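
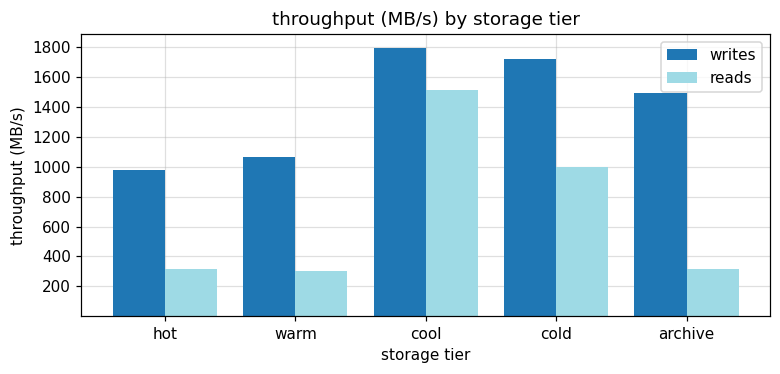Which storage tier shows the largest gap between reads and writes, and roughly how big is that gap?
archive: reads ≈ 400, writes ≈ 1400 → gap ≈ 1000. Next-largest (warm) is only ≈ 600.

archive, ≈ 1000 MB/s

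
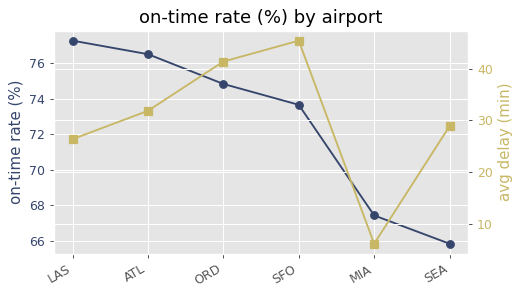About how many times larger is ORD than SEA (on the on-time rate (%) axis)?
≈ 1.14×

ORD ≈ 75, SEA ≈ 66; 75/66 ≈ 1.14.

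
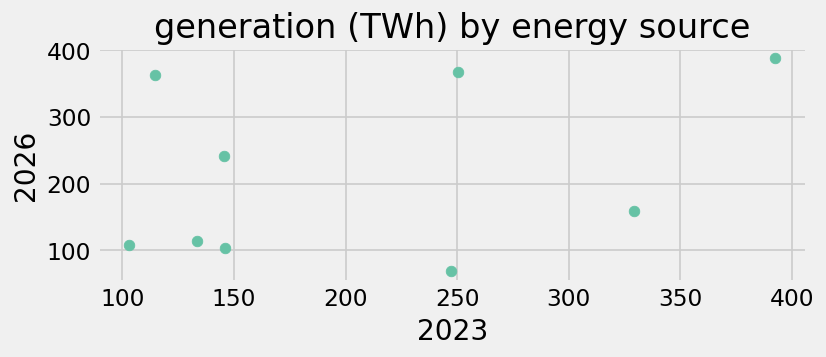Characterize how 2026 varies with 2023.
Points are positively correlated; weak (|r| ≈ 0.3).

positive, weak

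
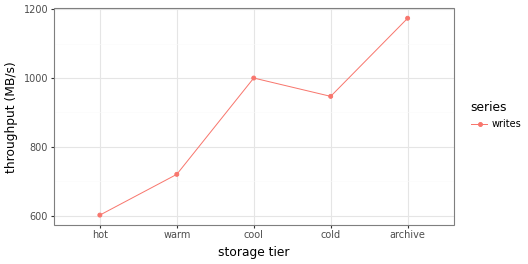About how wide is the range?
Max archive ≈ 1150, min hot ≈ 600; range ≈ 550.

≈ 550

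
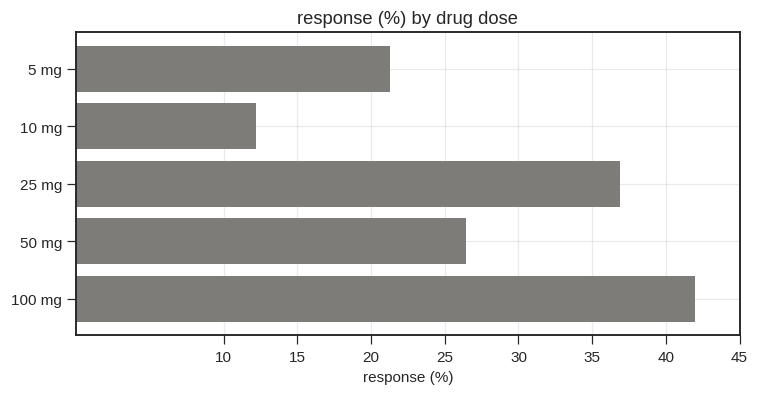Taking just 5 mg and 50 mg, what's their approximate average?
≈ 22

(20 + 25) / 2 ≈ 22.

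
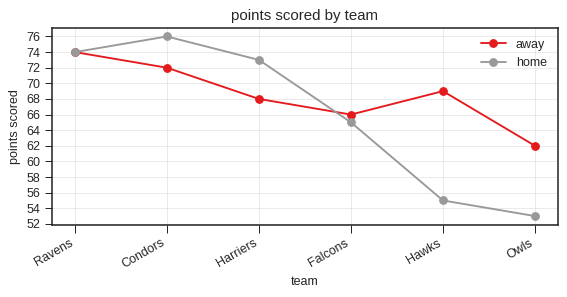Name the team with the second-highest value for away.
Top 3 for away: Ravens ≈ 74, Condors ≈ 72, Hawks ≈ 68.

Condors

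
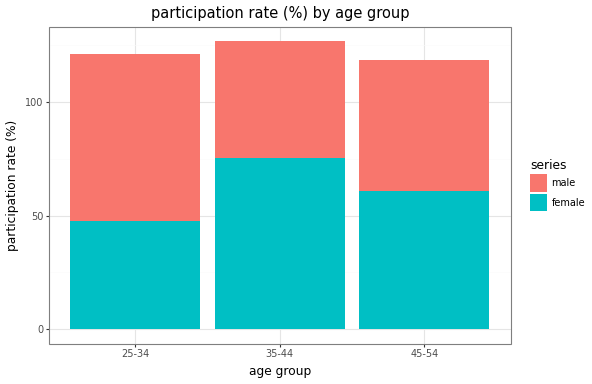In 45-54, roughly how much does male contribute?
≈ 60

male top ≈ 120, bottom ≈ 60; segment ≈ 60.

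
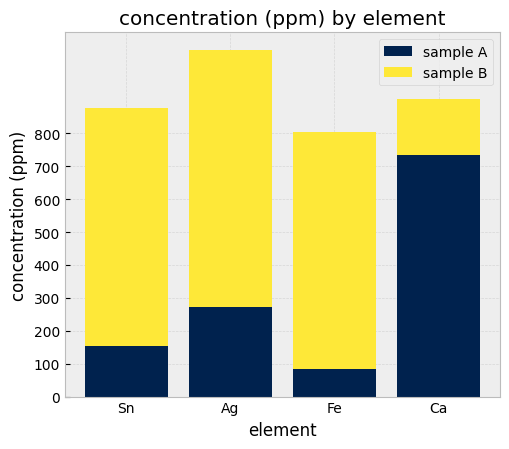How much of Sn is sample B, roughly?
sample B top ≈ 900, bottom ≈ 200; segment ≈ 700.

≈ 700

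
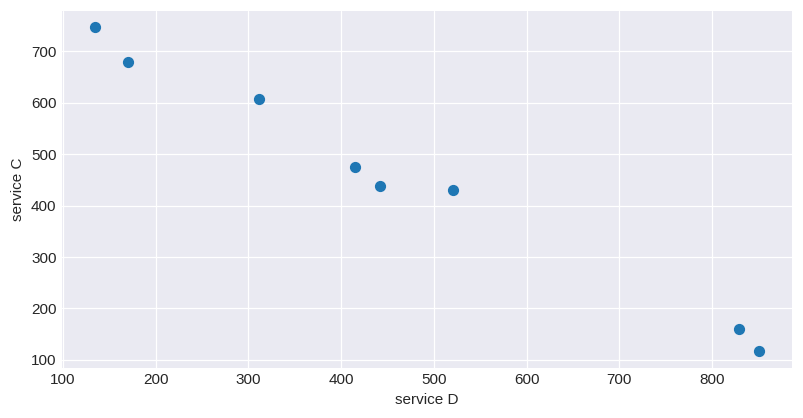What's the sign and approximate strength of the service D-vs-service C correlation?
Points are negatively correlated; strong (|r| ≈ 1.0).

negative, strong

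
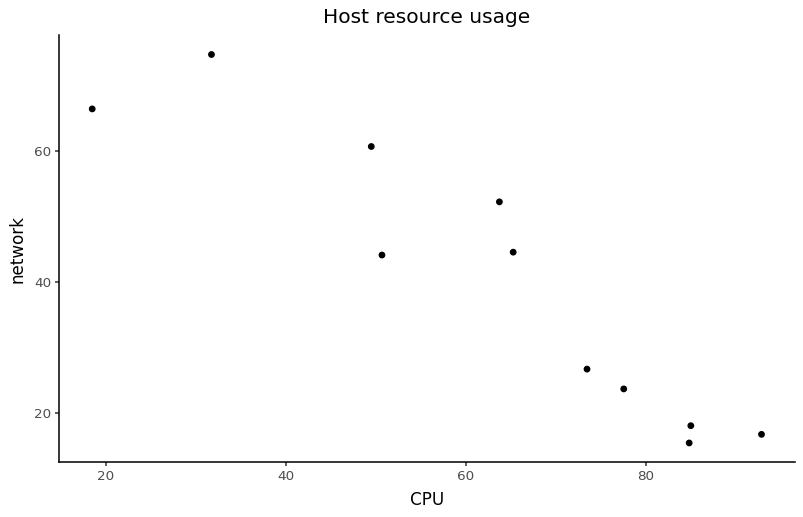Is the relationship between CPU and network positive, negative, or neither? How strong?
negative, strong

Points are negatively correlated; strong (|r| ≈ 0.9).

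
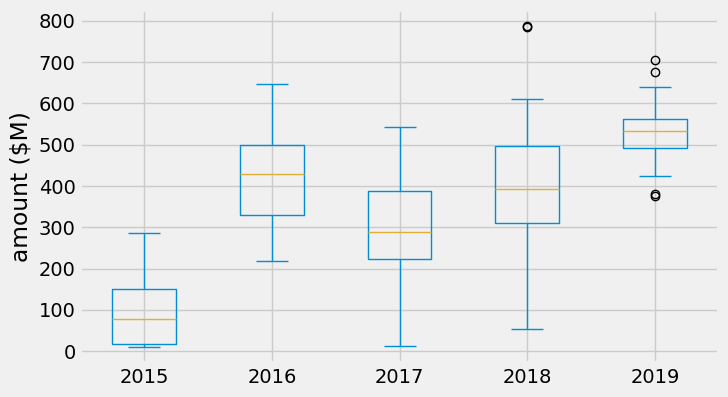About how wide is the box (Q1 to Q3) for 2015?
Q3 ≈ 150, Q1 ≈ 0; IQR ≈ 150.

≈ 150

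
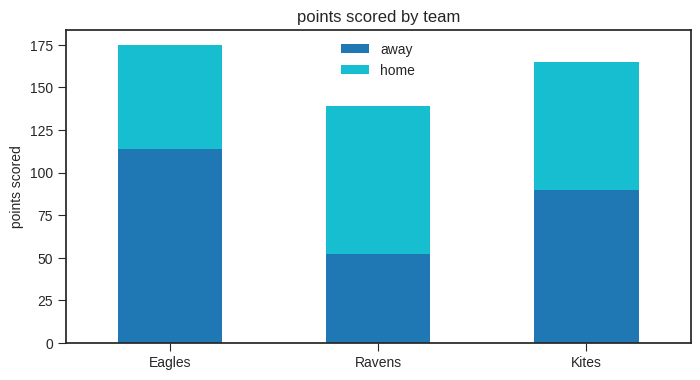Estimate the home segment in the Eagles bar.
home top ≈ 180, bottom ≈ 120; segment ≈ 60.

≈ 60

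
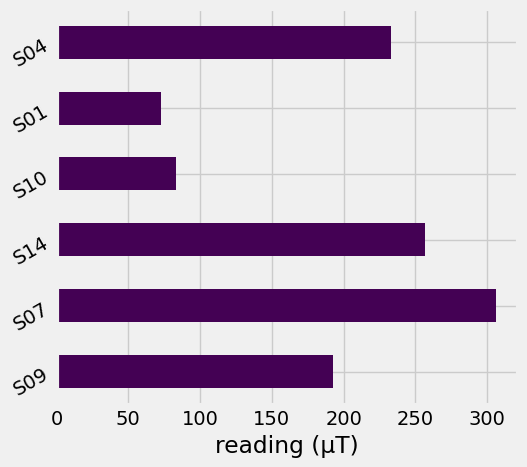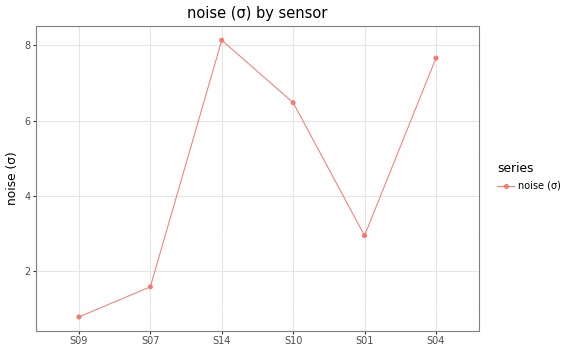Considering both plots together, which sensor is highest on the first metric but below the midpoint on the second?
Chart 2 median noise (σ) ≈ 5; below-median sensors: S09, S07, S01. Among those, S07 has the highest reading (µT) (≈ 300).

S07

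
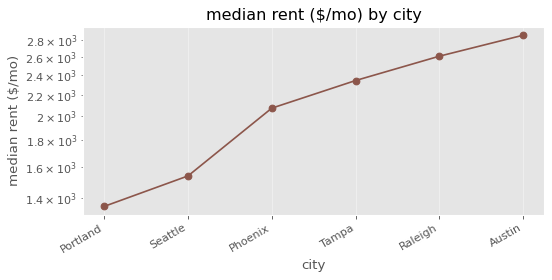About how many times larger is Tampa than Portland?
Tampa ≈ 2400, Portland ≈ 1400; 2400/1400 ≈ 1.71.

≈ 1.71×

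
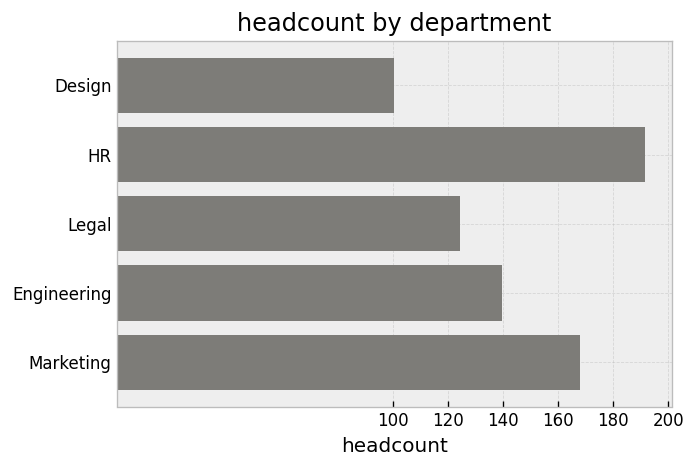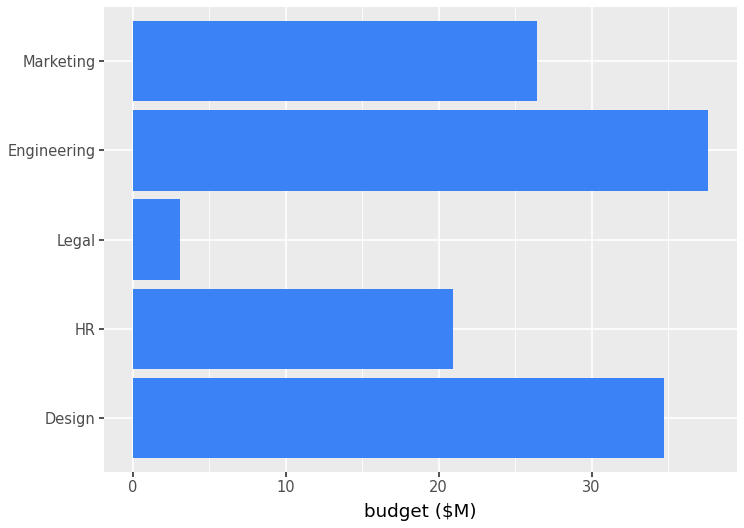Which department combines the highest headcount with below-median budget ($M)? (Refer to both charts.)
HR

Chart 2 median budget ($M) ≈ 25; below-median departments: HR, Legal. Among those, HR has the highest headcount (≈ 200).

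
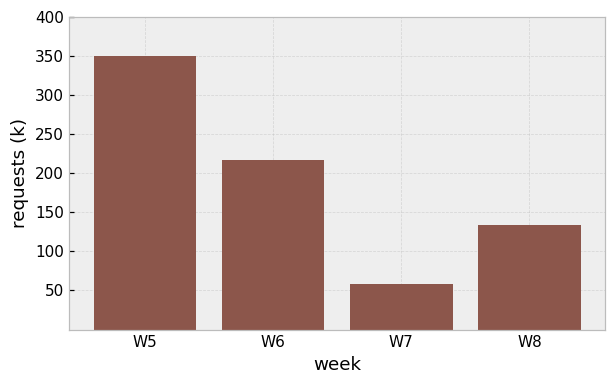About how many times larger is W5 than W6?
W5 ≈ 350, W6 ≈ 200; 350/200 ≈ 1.75.

≈ 1.75×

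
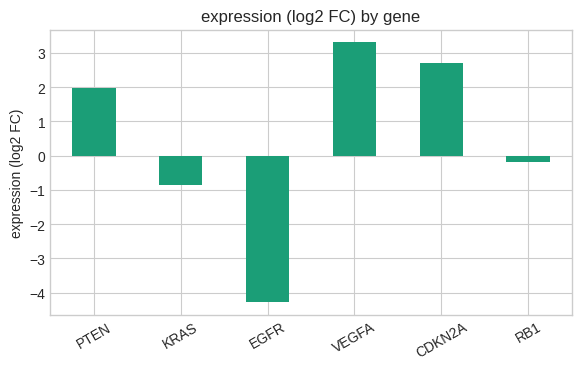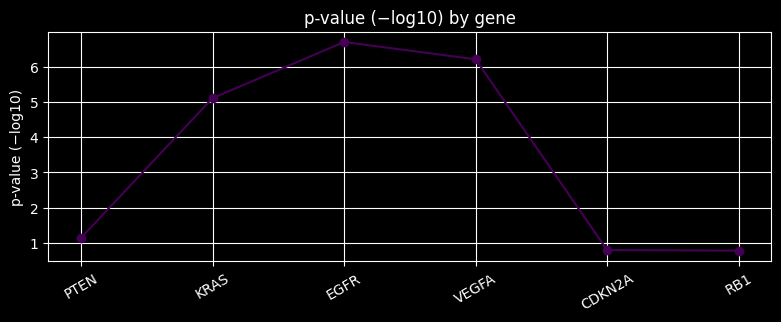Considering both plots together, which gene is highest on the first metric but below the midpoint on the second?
CDKN2A

Chart 2 median p-value (−log10) ≈ 3; below-median genes: PTEN, CDKN2A, RB1. Among those, CDKN2A has the highest expression (log2 FC) (≈ 2.5).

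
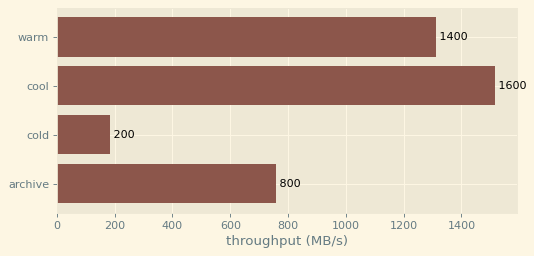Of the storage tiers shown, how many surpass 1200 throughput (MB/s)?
Above 1200: warm, cool.

2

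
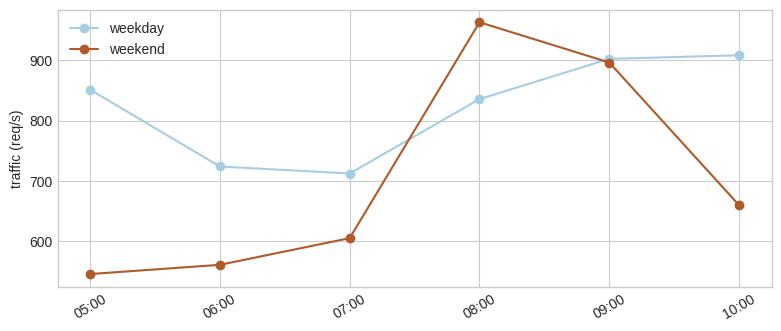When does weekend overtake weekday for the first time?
08:00

07:00: weekend ≈ 600 vs weekday ≈ 700 (not yet); 08:00: weekend ≈ 950 vs weekday ≈ 850 (first crossover).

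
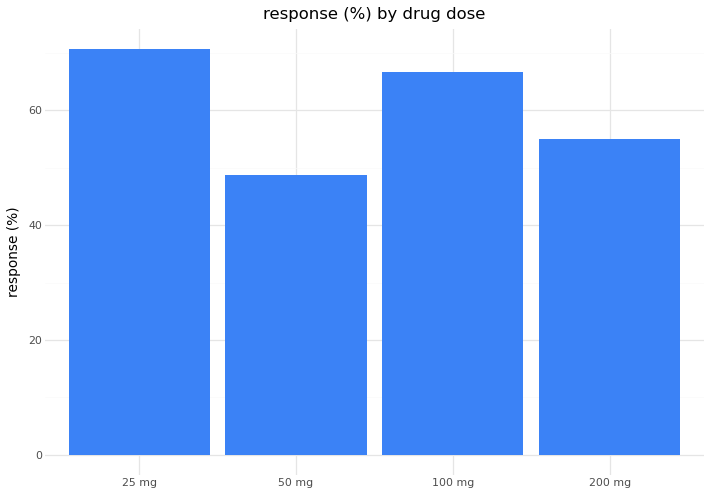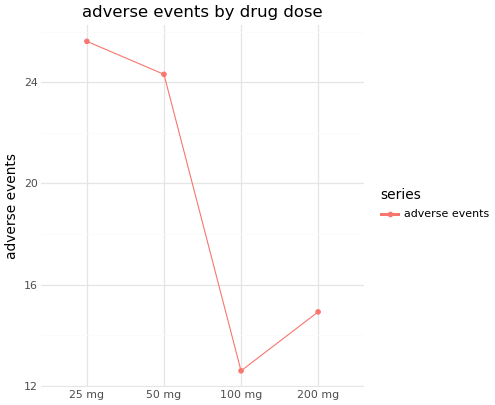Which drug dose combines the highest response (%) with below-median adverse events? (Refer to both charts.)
Chart 2 median adverse events ≈ 20; below-median drug doses: 100 mg, 200 mg. Among those, 100 mg has the highest response (%) (≈ 70).

100 mg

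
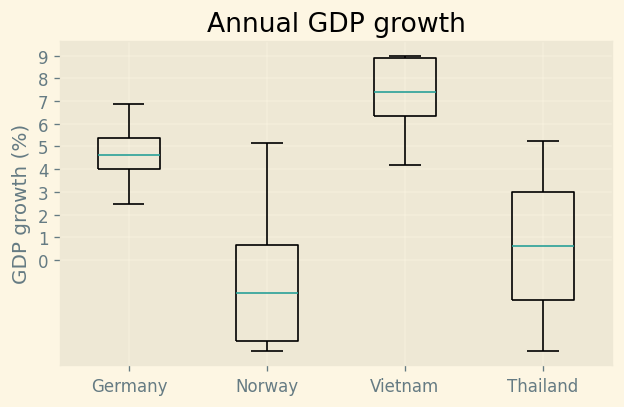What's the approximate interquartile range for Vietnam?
≈ 3

Q3 ≈ 9, Q1 ≈ 6; IQR ≈ 3.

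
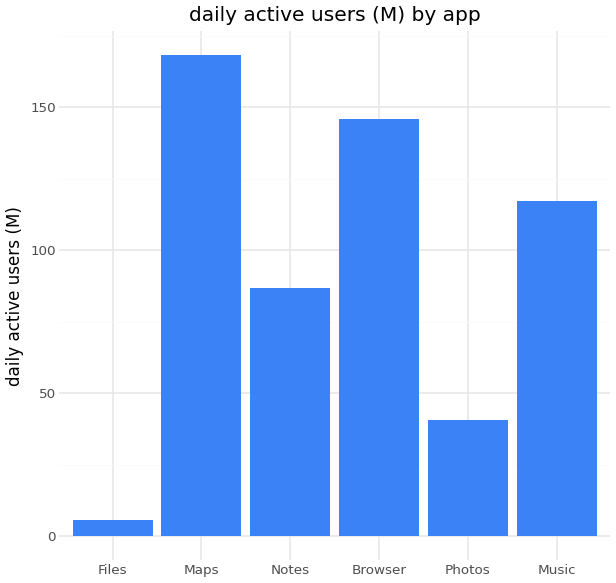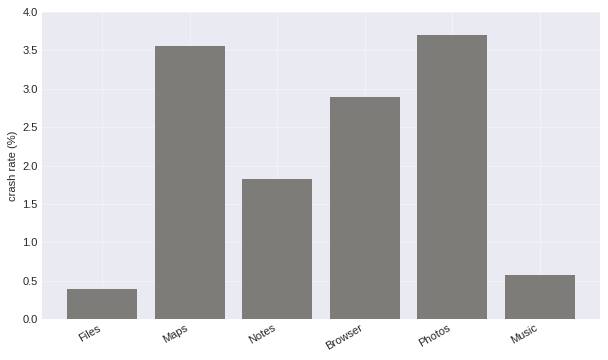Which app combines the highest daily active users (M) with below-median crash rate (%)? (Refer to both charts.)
Music

Chart 2 median crash rate (%) ≈ 2.5; below-median apps: Files, Notes, Music. Among those, Music has the highest daily active users (M) (≈ 120).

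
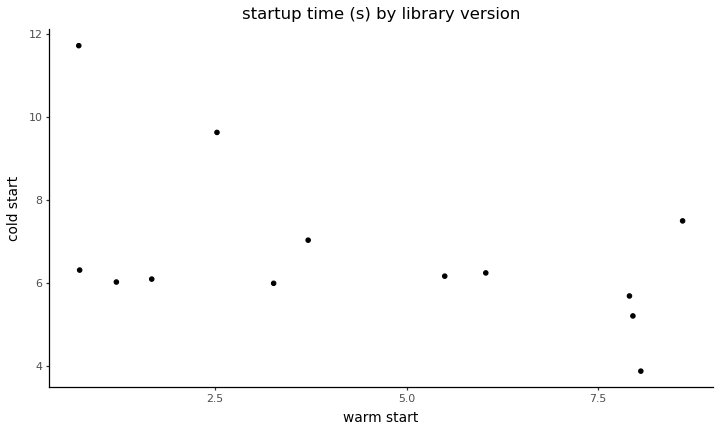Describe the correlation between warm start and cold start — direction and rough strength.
negative, moderate

Points are negatively correlated; moderate (|r| ≈ 0.5).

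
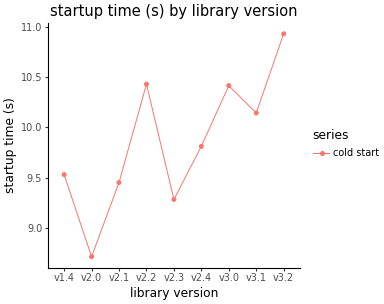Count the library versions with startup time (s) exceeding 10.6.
Above 10.6: v3.2.

1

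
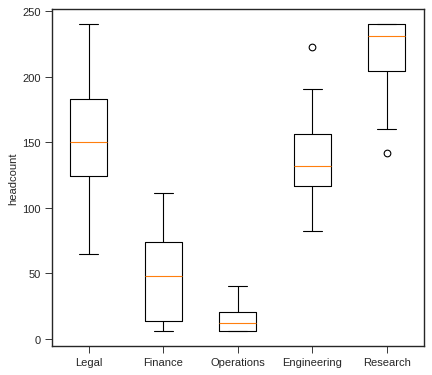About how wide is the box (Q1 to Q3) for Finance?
≈ 60

Q3 ≈ 80, Q1 ≈ 20; IQR ≈ 60.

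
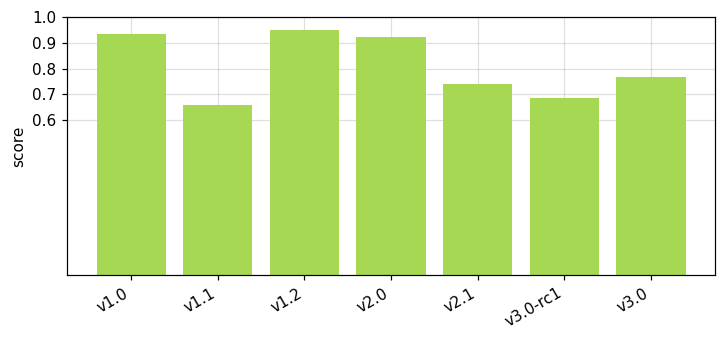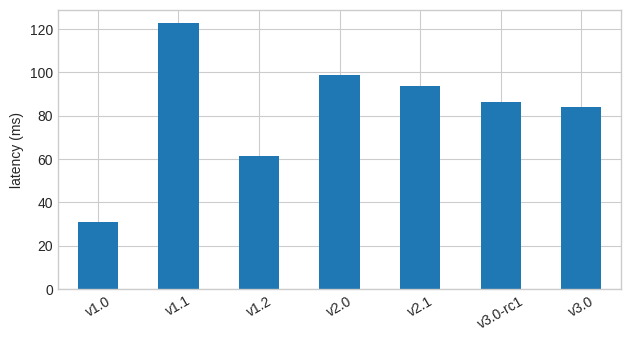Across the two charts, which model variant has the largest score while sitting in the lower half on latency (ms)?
Chart 2 median latency (ms) ≈ 80; below-median model variants: v1.0, v1.2, v3.0. Among those, v1.2 has the highest score (≈ 1).

v1.2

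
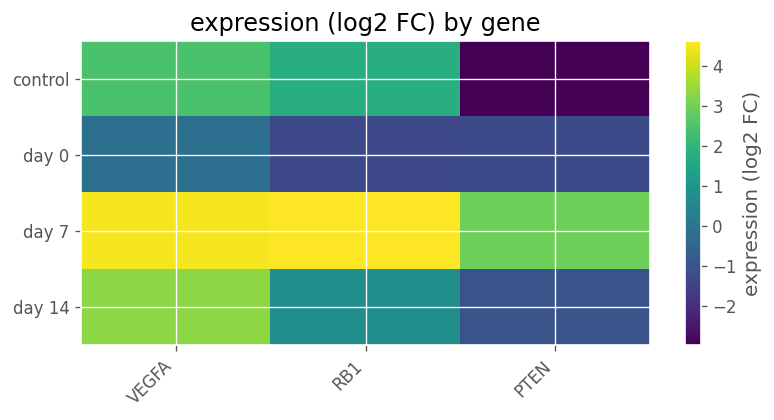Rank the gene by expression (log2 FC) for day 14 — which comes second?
RB1

Top 3 for day 14: VEGFA ≈ 3, RB1 ≈ 1, PTEN ≈ -1.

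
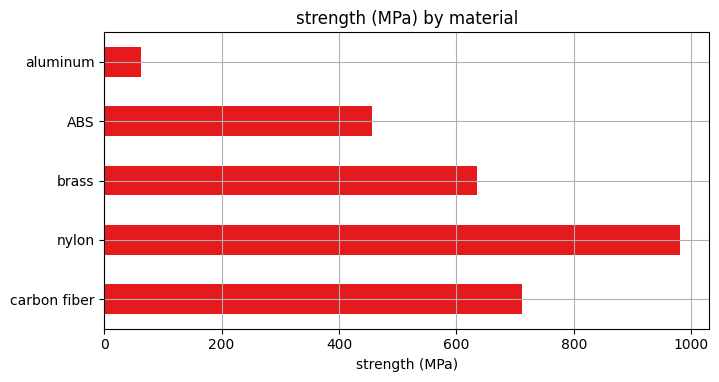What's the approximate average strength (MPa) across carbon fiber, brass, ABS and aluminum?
(700 + 600 + 500 + 100) / 4 ≈ 475.

≈ 475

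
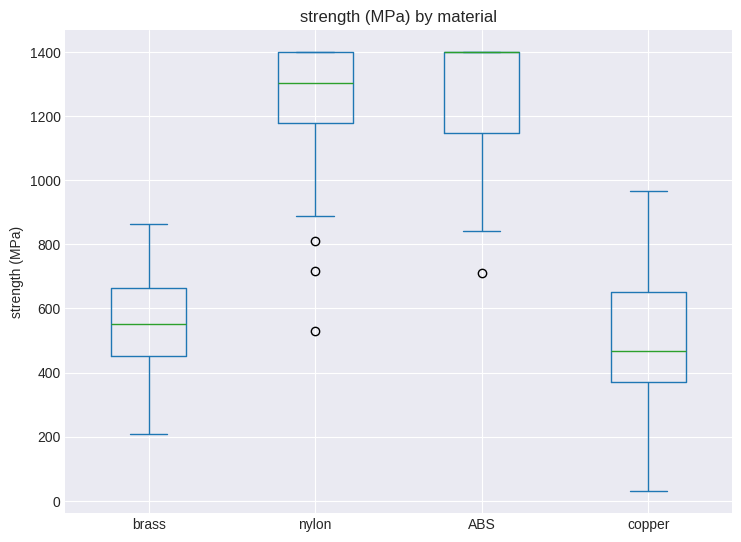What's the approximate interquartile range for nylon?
Q3 ≈ 1400, Q1 ≈ 1200; IQR ≈ 200.

≈ 200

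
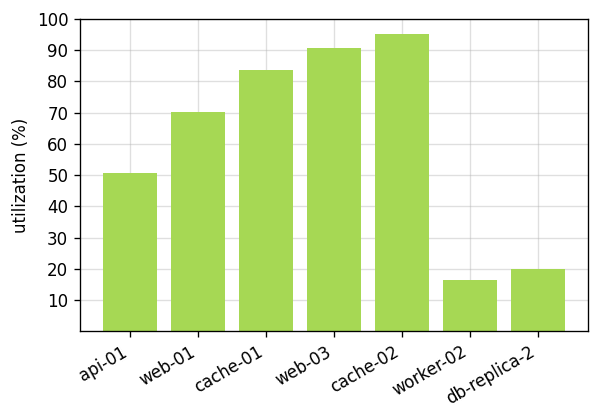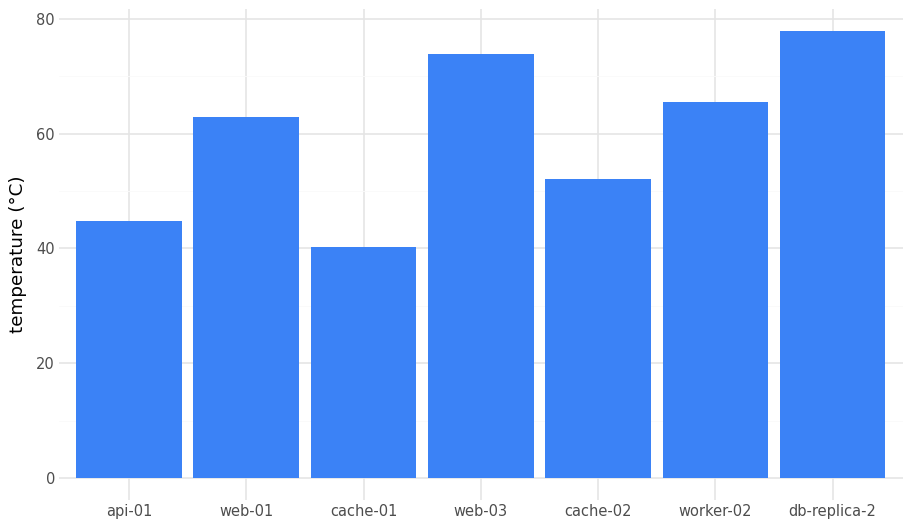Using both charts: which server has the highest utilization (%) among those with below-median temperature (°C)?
cache-02

Chart 2 median temperature (°C) ≈ 60; below-median servers: api-01, cache-01, cache-02. Among those, cache-02 has the highest utilization (%) (≈ 100).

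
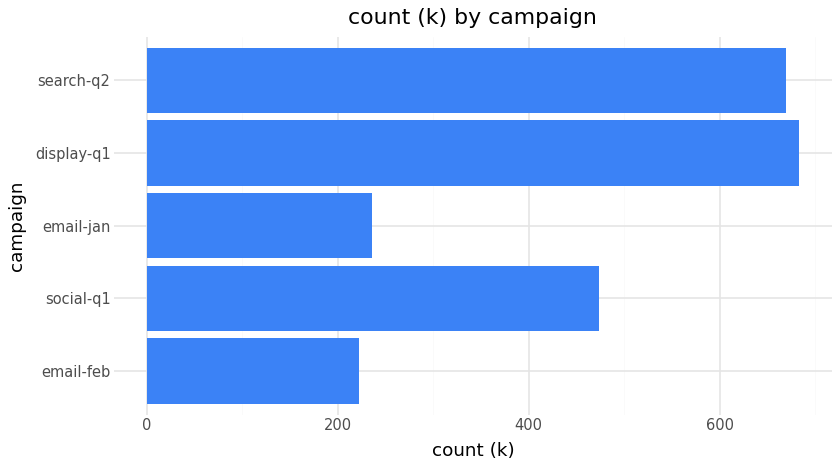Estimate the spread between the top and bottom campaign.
Max display-q1 ≈ 700, min email-feb ≈ 200; range ≈ 500.

≈ 500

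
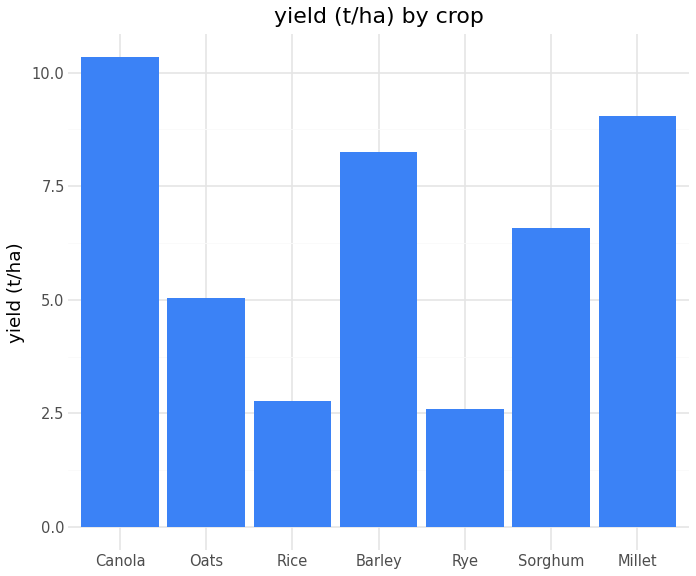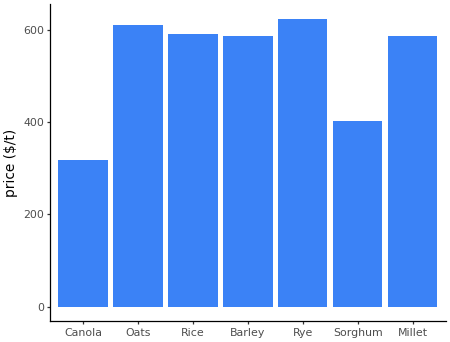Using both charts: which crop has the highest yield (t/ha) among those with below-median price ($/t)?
Canola

Chart 2 median price ($/t) ≈ 600; below-median crops: Canola, Barley, Sorghum. Among those, Canola has the highest yield (t/ha) (≈ 10).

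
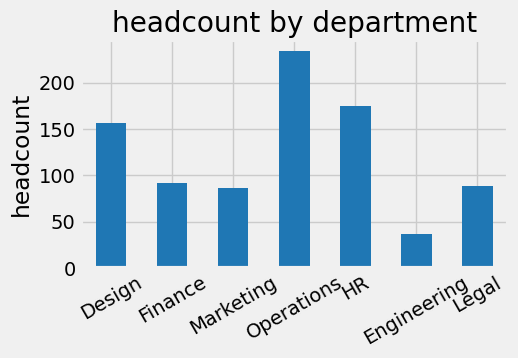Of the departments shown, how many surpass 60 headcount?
Above 60: Design, Finance, Marketing, Operations, HR, Legal.

6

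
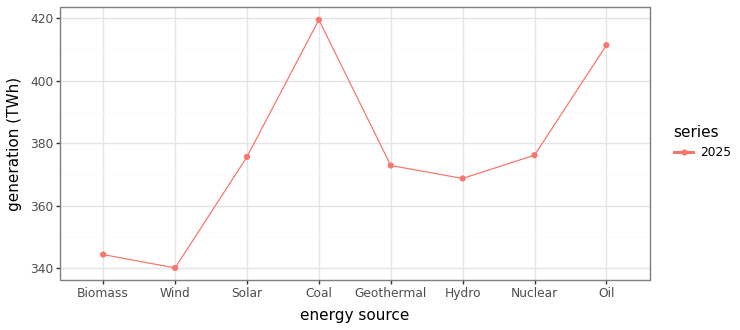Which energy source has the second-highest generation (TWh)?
Top 3: Coal ≈ 420, Oil ≈ 410, Nuclear ≈ 380.

Oil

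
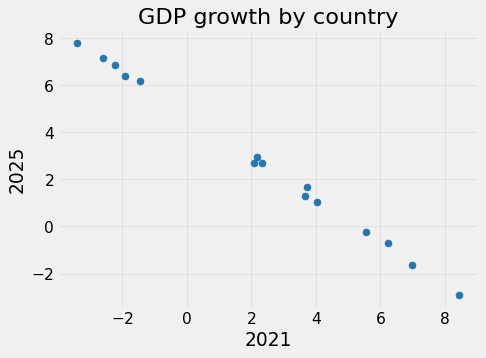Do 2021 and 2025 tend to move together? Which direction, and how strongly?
negative, strong

Points are negatively correlated; strong (|r| ≈ 1.0).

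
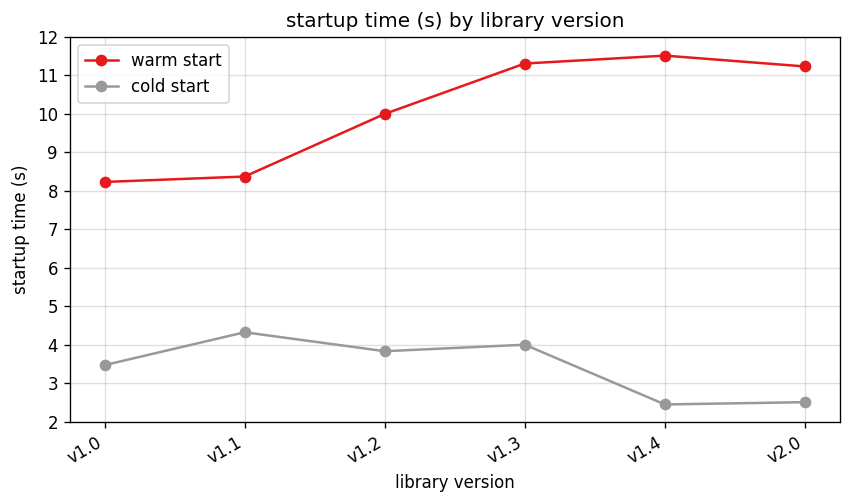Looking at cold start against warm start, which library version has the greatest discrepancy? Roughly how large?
v1.4, ≈ 10 s

v1.4: cold start ≈ 2, warm start ≈ 12 → gap ≈ 10. Next-largest (v2.0) is only ≈ 8.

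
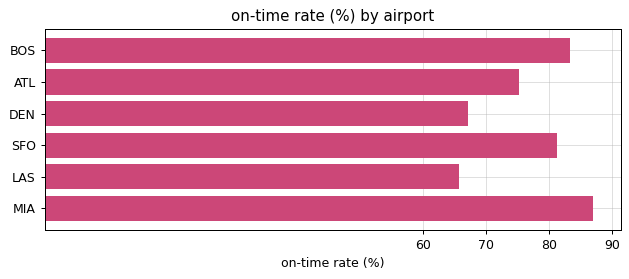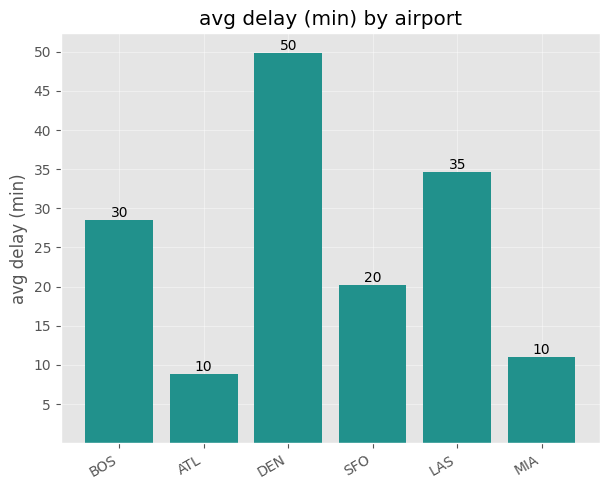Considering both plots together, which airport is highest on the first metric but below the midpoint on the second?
Chart 2 median avg delay (min) ≈ 25; below-median airports: ATL, SFO, MIA. Among those, MIA has the highest on-time rate (%) (≈ 90).

MIA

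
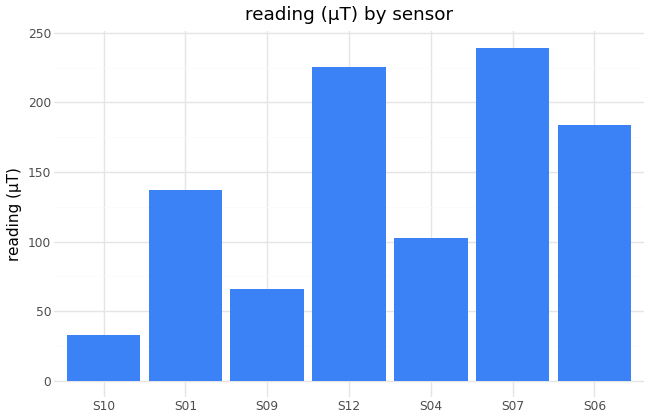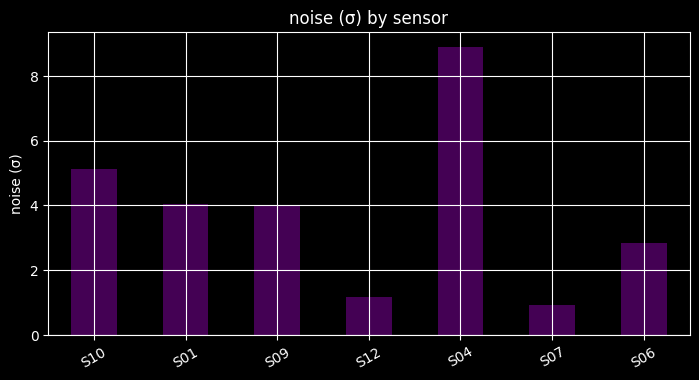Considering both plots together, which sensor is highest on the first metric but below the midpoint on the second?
Chart 2 median noise (σ) ≈ 4; below-median sensors: S12, S07, S06. Among those, S07 has the highest reading (µT) (≈ 250).

S07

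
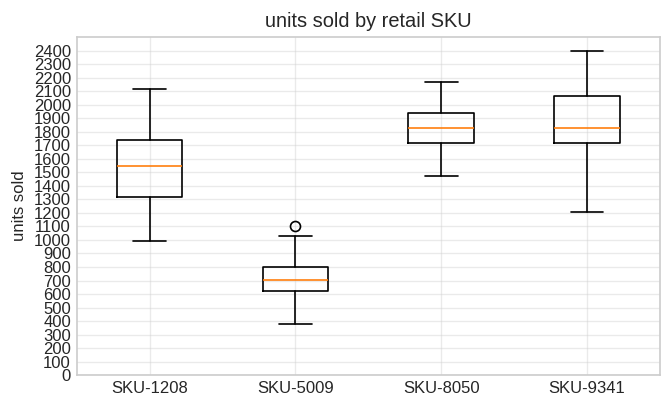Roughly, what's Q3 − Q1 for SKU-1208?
≈ 400

Q3 ≈ 1700, Q1 ≈ 1300; IQR ≈ 400.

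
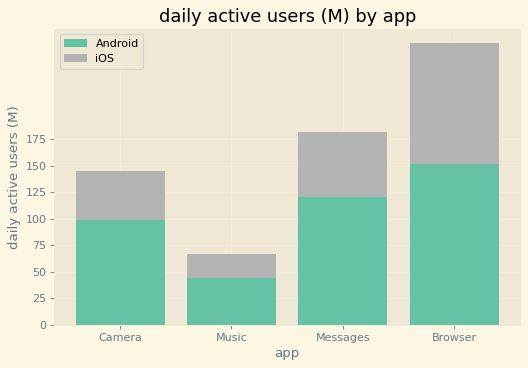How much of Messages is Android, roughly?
≈ 125

Android top ≈ 125, bottom ≈ 0; segment ≈ 125.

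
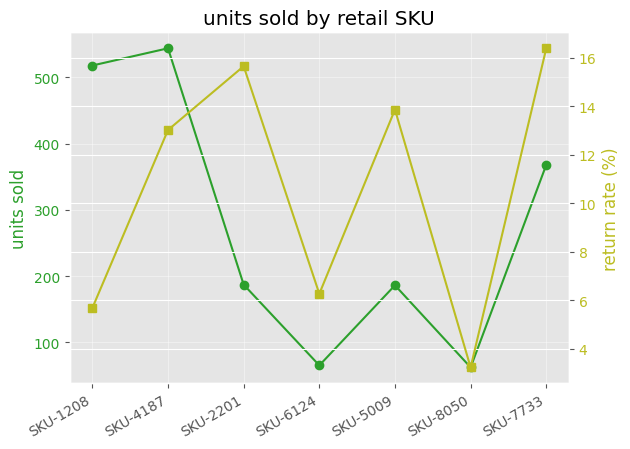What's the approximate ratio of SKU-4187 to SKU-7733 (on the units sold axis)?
SKU-4187 ≈ 550, SKU-7733 ≈ 350; 550/350 ≈ 1.57.

≈ 1.57×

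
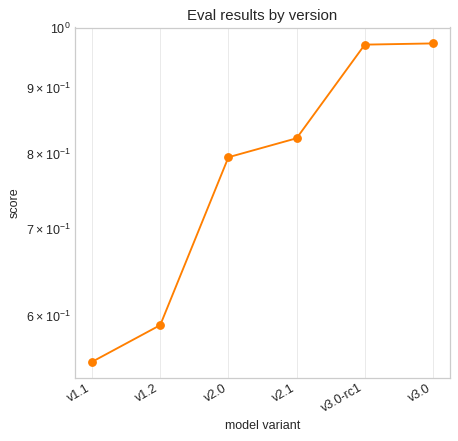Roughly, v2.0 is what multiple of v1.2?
v2.0 ≈ 0.80, v1.2 ≈ 0.60; 0.80/0.60 ≈ 1.33.

≈ 1.33×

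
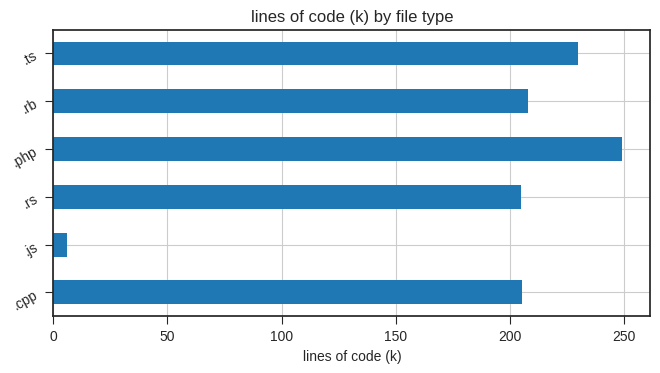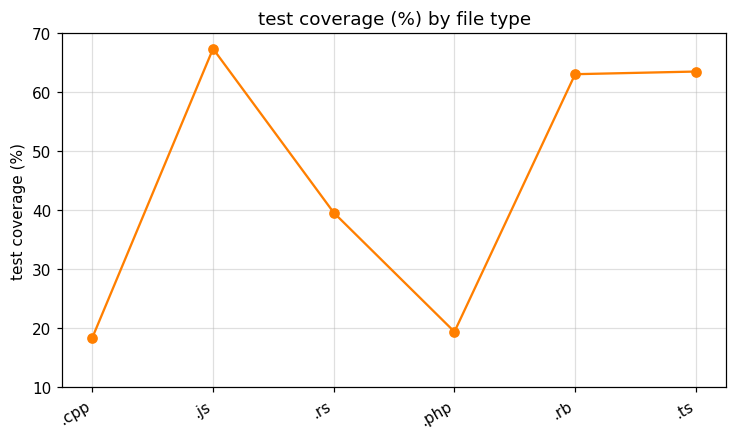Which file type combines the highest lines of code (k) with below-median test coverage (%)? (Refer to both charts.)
.php

Chart 2 median test coverage (%) ≈ 50; below-median file types: .cpp, .rs, .php. Among those, .php has the highest lines of code (k) (≈ 250).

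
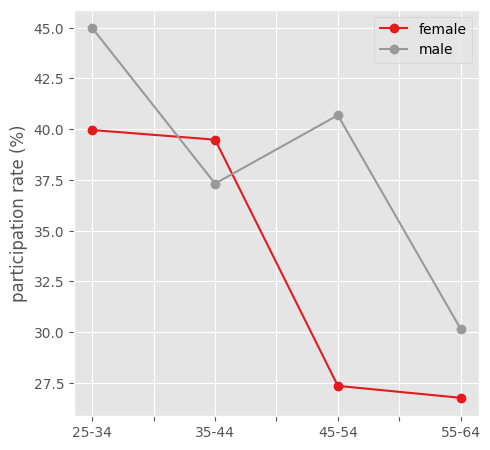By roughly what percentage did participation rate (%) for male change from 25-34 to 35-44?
≈ -13.6%

25-34 ≈ 44, 35-44 ≈ 38; (38 − 44) / 44 ≈ -13.6%.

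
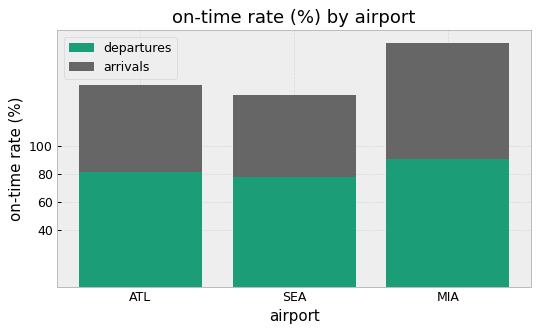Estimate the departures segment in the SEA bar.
≈ 80

departures top ≈ 80, bottom ≈ 0; segment ≈ 80.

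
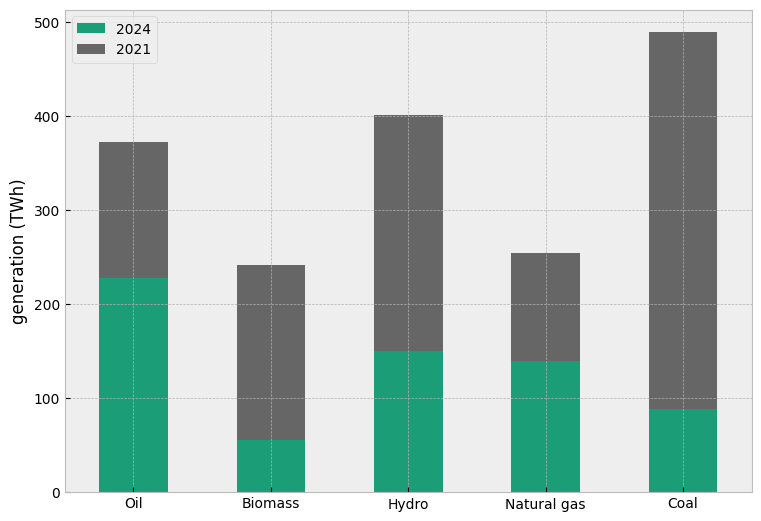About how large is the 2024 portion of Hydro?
2024 top ≈ 150, bottom ≈ 0; segment ≈ 150.

≈ 150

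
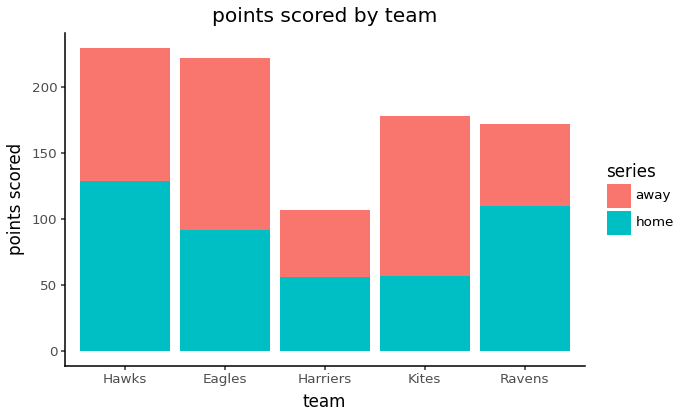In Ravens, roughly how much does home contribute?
≈ 120

home top ≈ 120, bottom ≈ 0; segment ≈ 120.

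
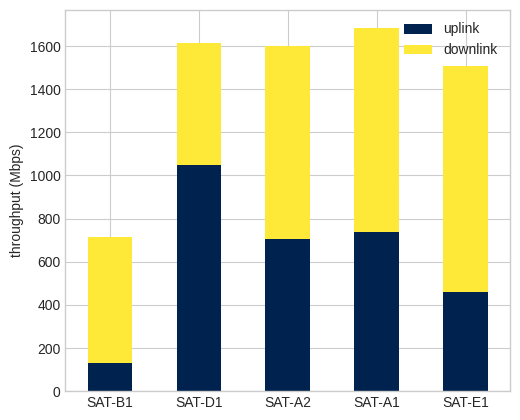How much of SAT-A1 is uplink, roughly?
≈ 800

uplink top ≈ 800, bottom ≈ 0; segment ≈ 800.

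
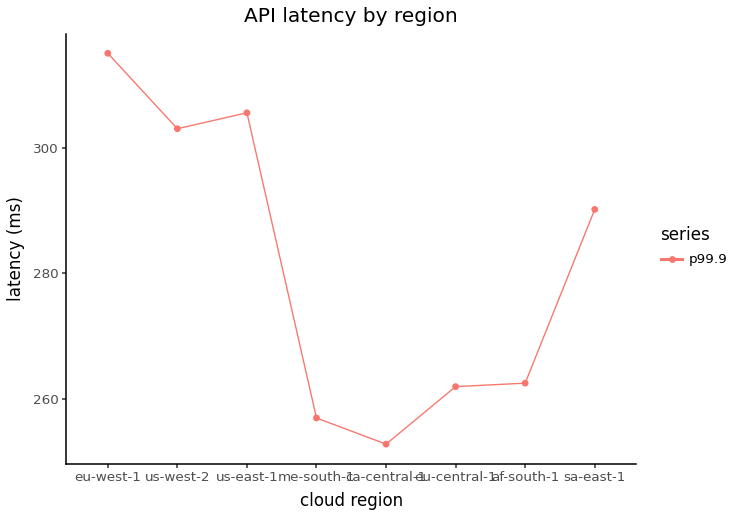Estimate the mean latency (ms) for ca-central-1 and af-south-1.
≈ 255

(250 + 260) / 2 ≈ 255.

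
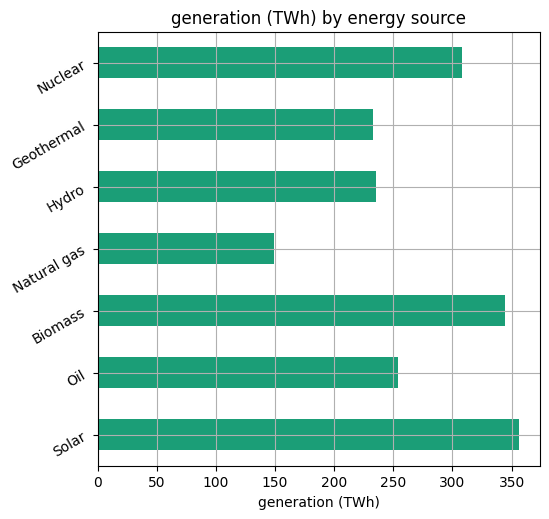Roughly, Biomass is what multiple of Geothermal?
Biomass ≈ 350, Geothermal ≈ 250; 350/250 ≈ 1.4.

≈ 1.4×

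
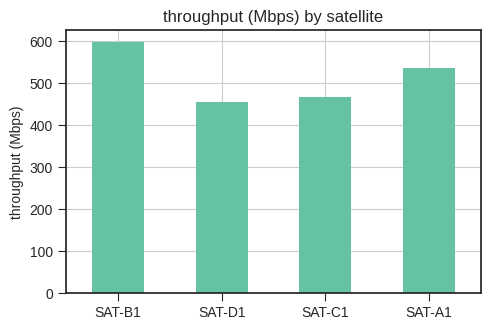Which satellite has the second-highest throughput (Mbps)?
Top 3: SAT-B1 ≈ 600, SAT-A1 ≈ 550, SAT-C1 ≈ 450.

SAT-A1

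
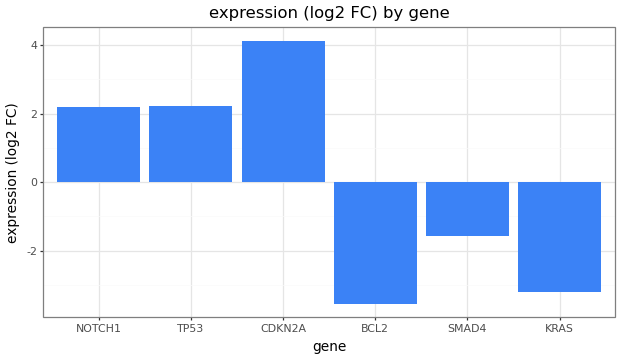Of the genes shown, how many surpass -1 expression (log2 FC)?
Above -1: NOTCH1, TP53, CDKN2A.

3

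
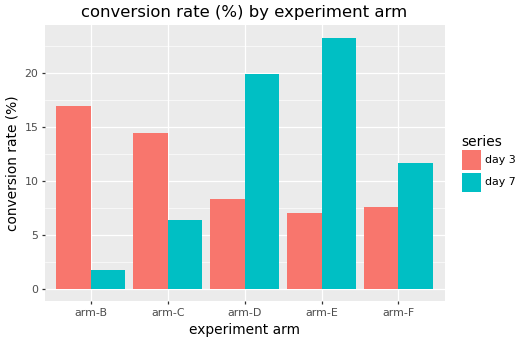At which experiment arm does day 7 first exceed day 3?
arm-D

arm-C: day 7 ≈ 6 vs day 3 ≈ 14 (not yet); arm-D: day 7 ≈ 20 vs day 3 ≈ 8 (first crossover).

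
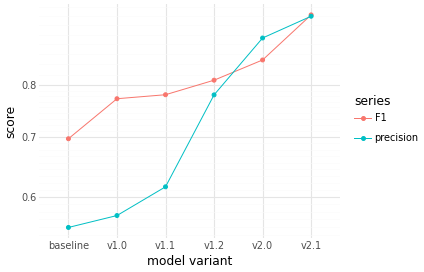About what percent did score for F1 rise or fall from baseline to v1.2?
baseline ≈ 0.70, v1.2 ≈ 0.80; (0.80 − 0.70) / 0.70 ≈ +14.3%.

≈ +14.3%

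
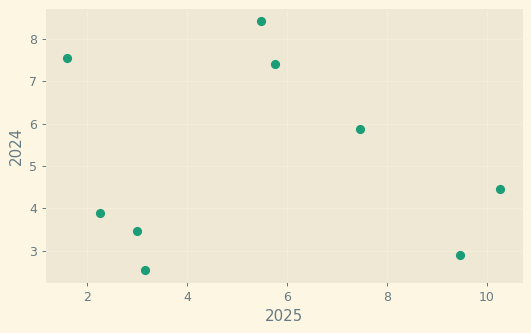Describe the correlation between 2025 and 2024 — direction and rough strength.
Points are roughly uncorrelated; weak (|r| ≈ 0.1).

no clear correlation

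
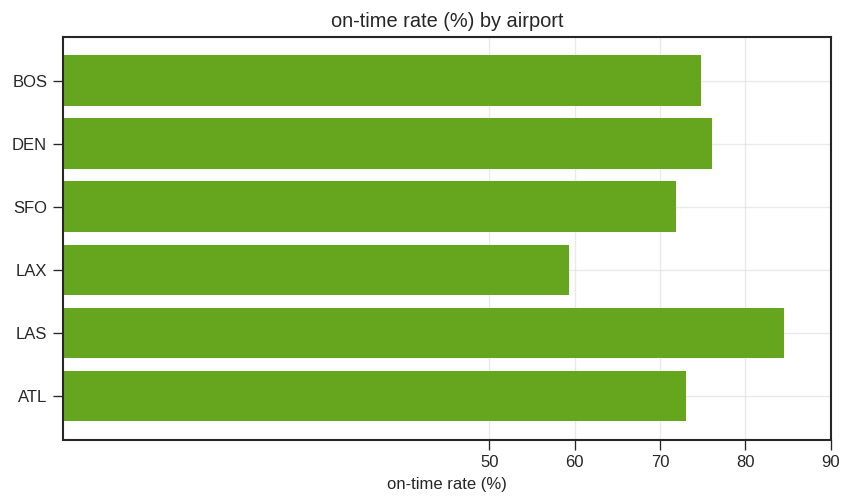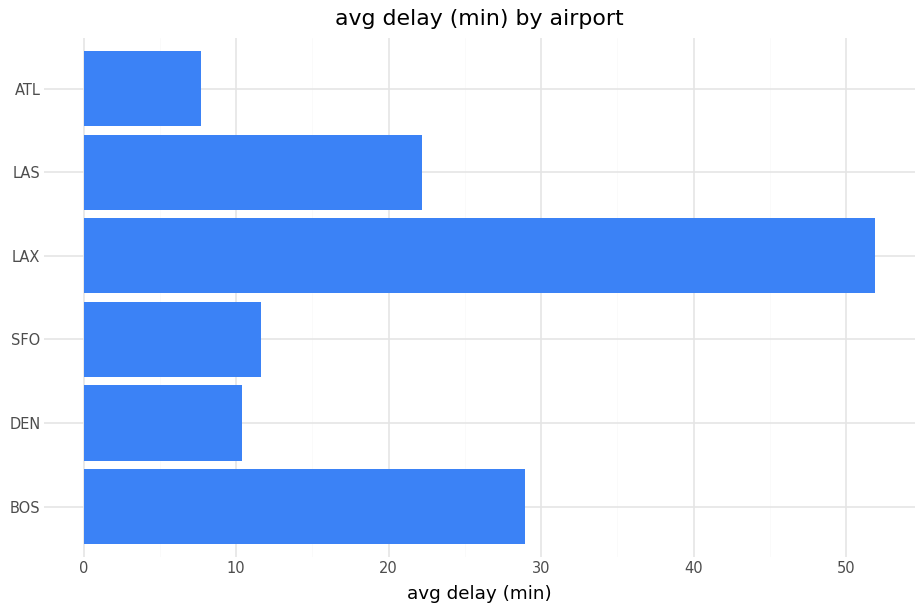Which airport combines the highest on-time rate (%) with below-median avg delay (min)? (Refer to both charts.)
DEN

Chart 2 median avg delay (min) ≈ 15; below-median airports: DEN, SFO, ATL. Among those, DEN has the highest on-time rate (%) (≈ 80).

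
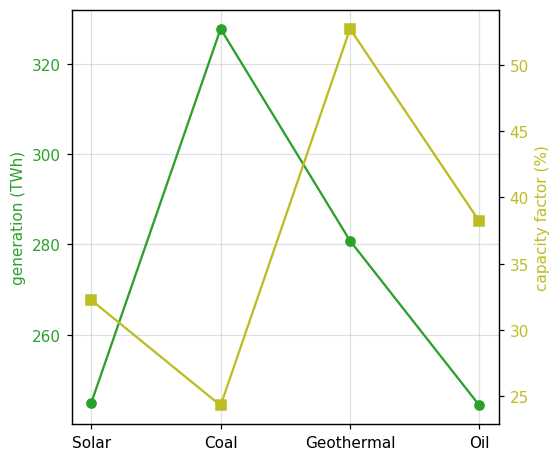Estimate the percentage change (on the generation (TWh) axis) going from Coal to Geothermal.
≈ -15.2%

Coal ≈ 330, Geothermal ≈ 280; (280 − 330) / 330 ≈ -15.2%.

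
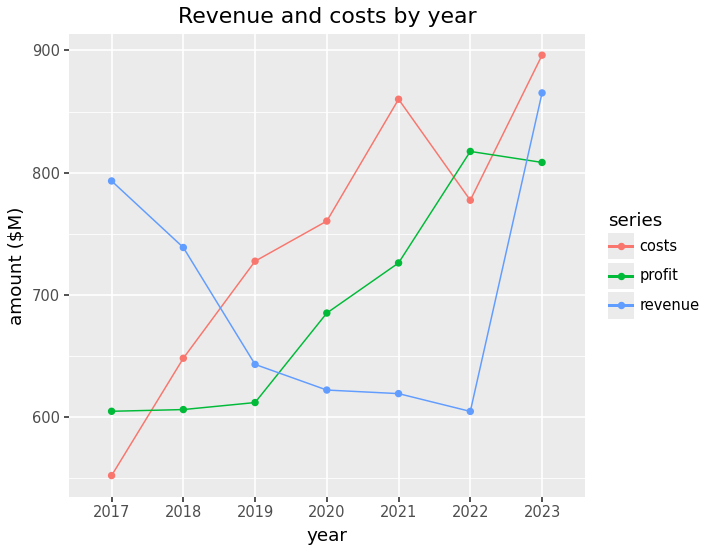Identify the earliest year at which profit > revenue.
2019: profit ≈ 600 vs revenue ≈ 650 (not yet); 2020: profit ≈ 700 vs revenue ≈ 600 (first crossover).

2020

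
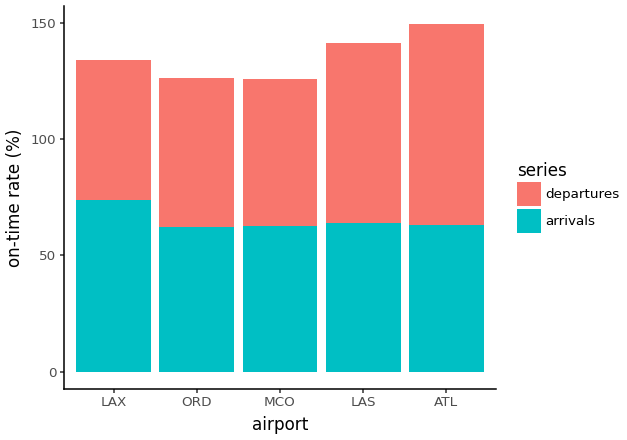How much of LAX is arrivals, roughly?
arrivals top ≈ 80, bottom ≈ 0; segment ≈ 80.

≈ 80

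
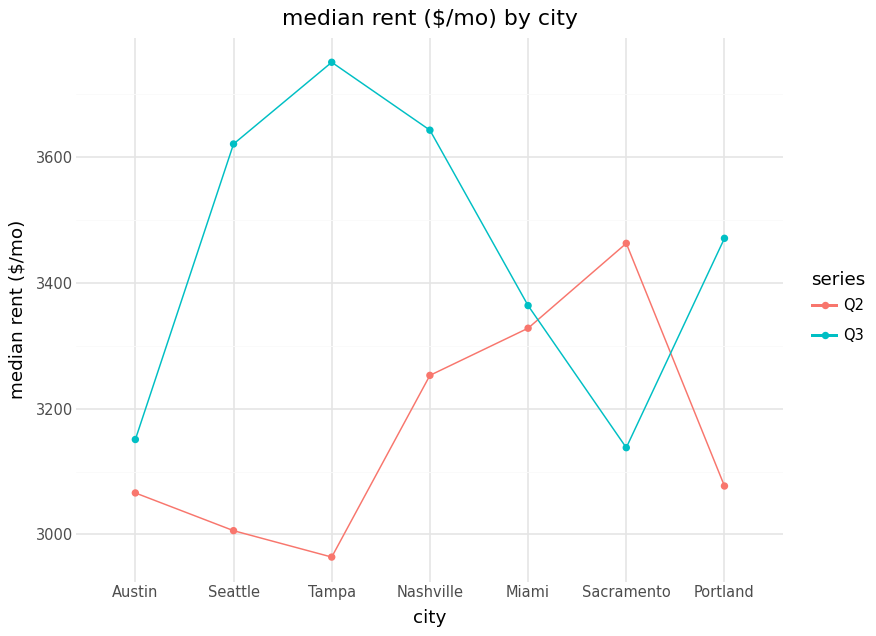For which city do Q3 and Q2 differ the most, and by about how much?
Tampa, ≈ 800 $/mo

Tampa: Q3 ≈ 3800, Q2 ≈ 3000 → gap ≈ 800. Next-largest (Seattle) is only ≈ 600.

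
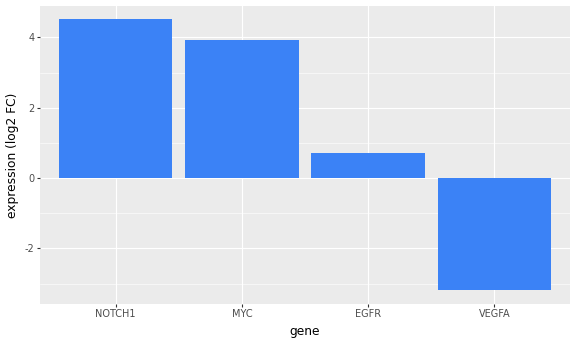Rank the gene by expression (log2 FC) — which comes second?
MYC

Top 3: NOTCH1 ≈ 5, MYC ≈ 4, EGFR ≈ 1.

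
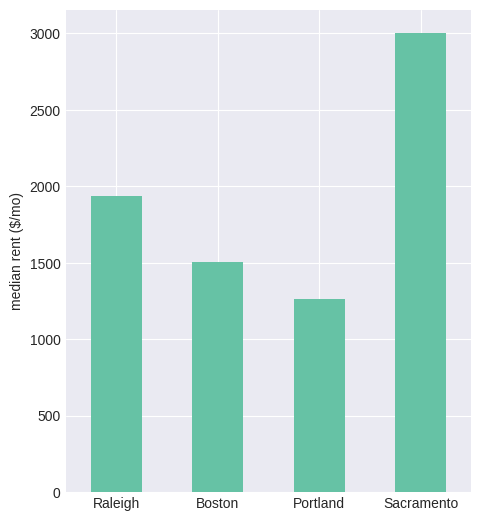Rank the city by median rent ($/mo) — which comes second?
Raleigh

Top 3: Sacramento ≈ 3000, Raleigh ≈ 2000, Boston ≈ 1500.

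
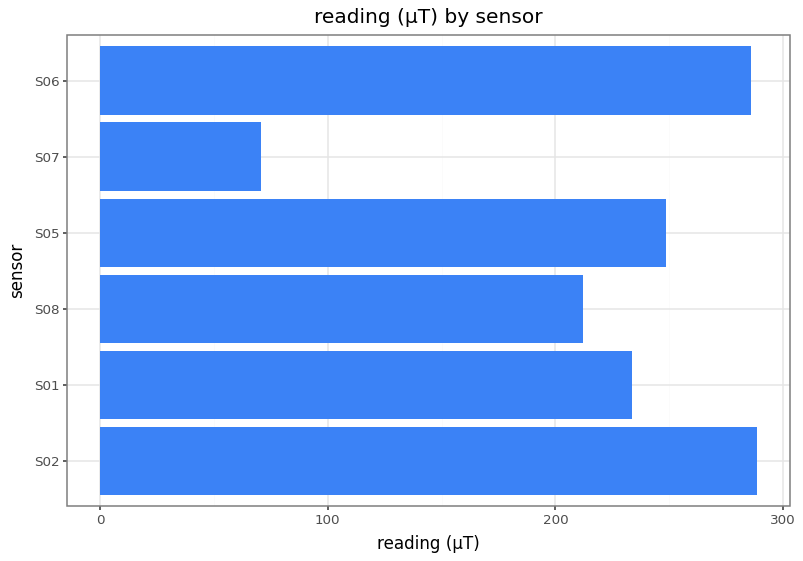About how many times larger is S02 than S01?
S02 ≈ 300, S01 ≈ 225; 300/225 ≈ 1.33.

≈ 1.33×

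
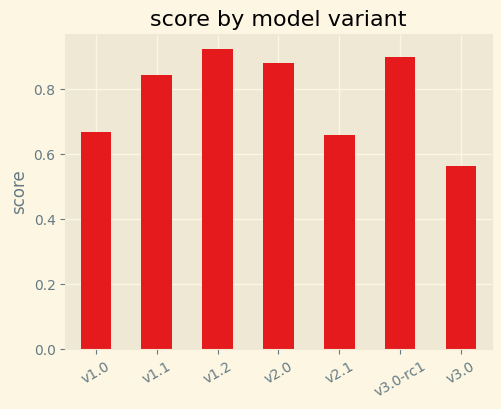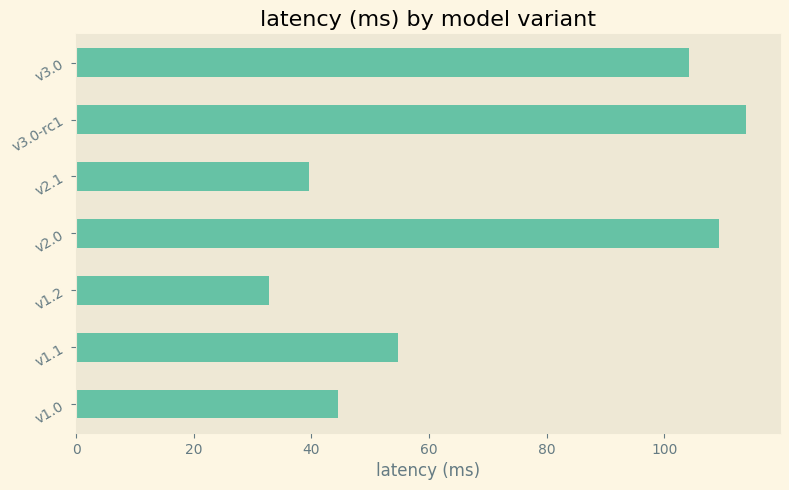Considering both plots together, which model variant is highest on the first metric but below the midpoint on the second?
Chart 2 median latency (ms) ≈ 60; below-median model variants: v1.0, v1.2, v2.1. Among those, v1.2 has the highest score (≈ 0.9).

v1.2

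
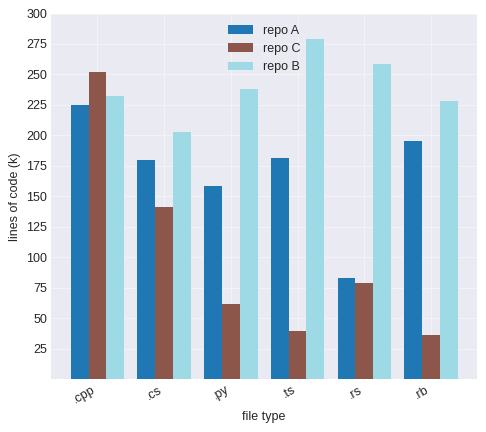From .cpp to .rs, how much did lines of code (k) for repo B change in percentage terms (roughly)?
.cpp ≈ 225, .rs ≈ 250; (250 − 225) / 225 ≈ +11.1%.

≈ +11.1%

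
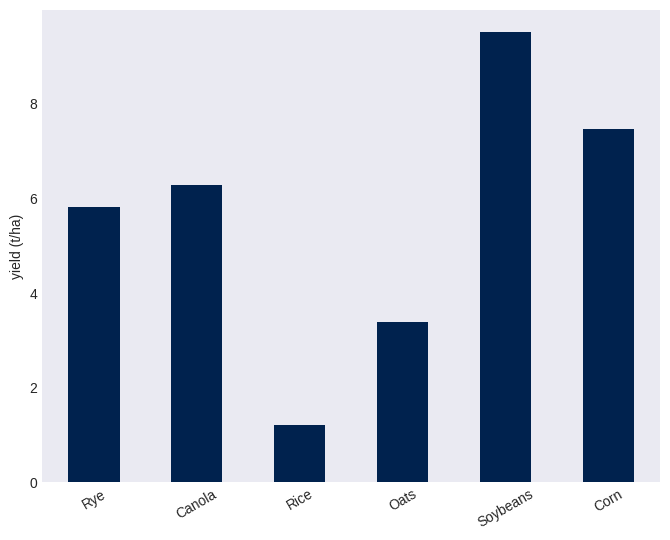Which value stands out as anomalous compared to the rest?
Rice ≈ 1; the rest sit between ≈ 3 and ≈ 10.

Rice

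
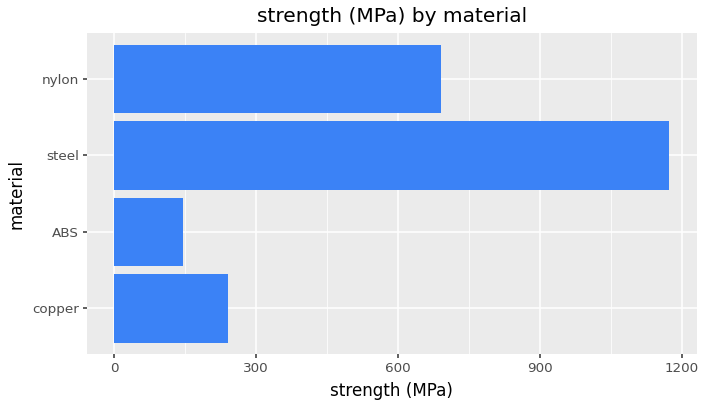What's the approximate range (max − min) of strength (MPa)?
≈ 1100

Max steel ≈ 1200, min ABS ≈ 100; range ≈ 1100.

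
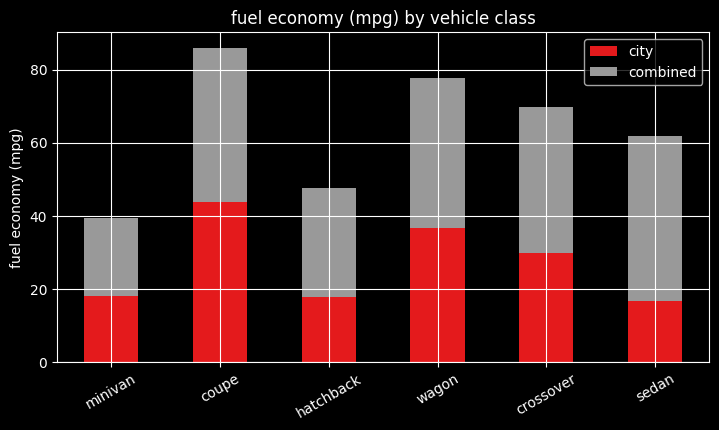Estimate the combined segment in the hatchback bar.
≈ 30

combined top ≈ 50, bottom ≈ 20; segment ≈ 30.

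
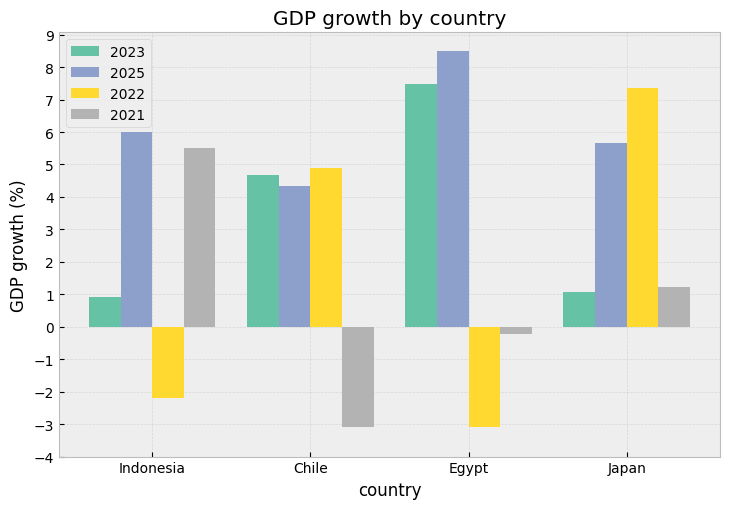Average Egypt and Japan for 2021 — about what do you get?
(0 + 1) / 2 ≈ 0.

≈ 0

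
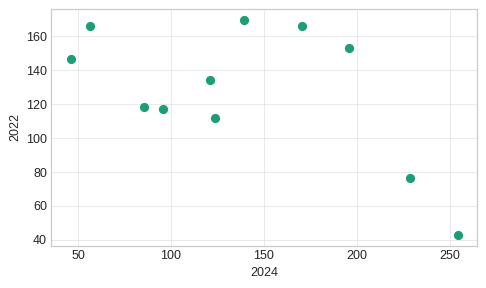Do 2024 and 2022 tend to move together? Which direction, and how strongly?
negative, moderate

Points are negatively correlated; moderate (|r| ≈ 0.6).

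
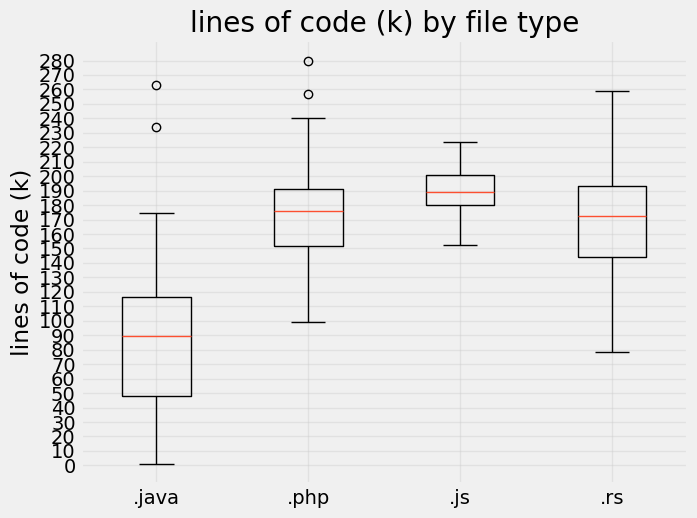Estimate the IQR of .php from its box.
Q3 ≈ 190, Q1 ≈ 150; IQR ≈ 40.

≈ 40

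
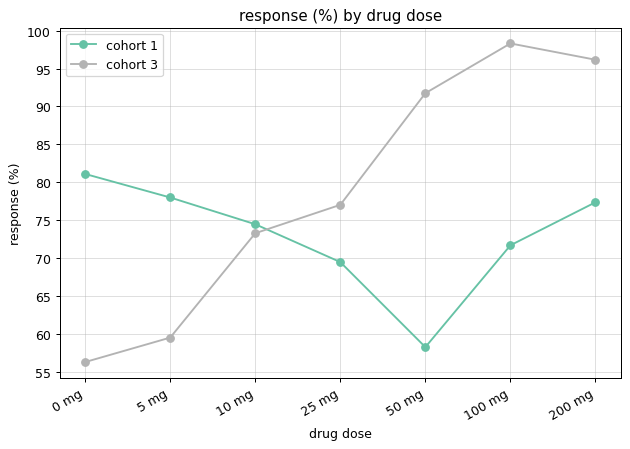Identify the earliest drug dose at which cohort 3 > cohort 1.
25 mg

10 mg: cohort 3 ≈ 75 vs cohort 1 ≈ 75 (not yet); 25 mg: cohort 3 ≈ 75 vs cohort 1 ≈ 70 (first crossover).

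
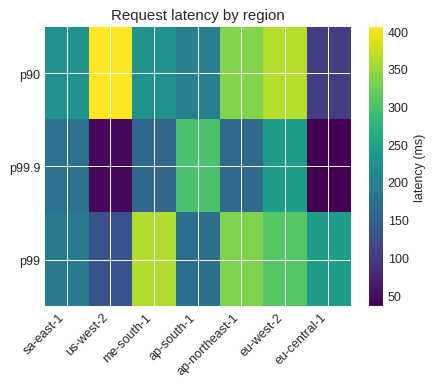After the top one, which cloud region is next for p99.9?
eu-west-2

Top 3 for p99.9: ap-south-1 ≈ 300, eu-west-2 ≈ 250, sa-east-1 ≈ 150.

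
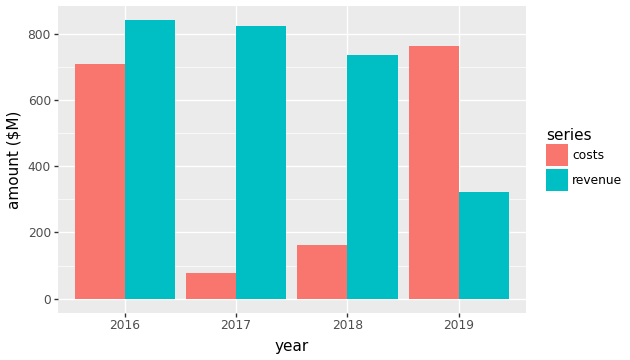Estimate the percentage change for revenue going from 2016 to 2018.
2016 ≈ 800, 2018 ≈ 700; (700 − 800) / 800 ≈ -12.5%.

≈ -12.5%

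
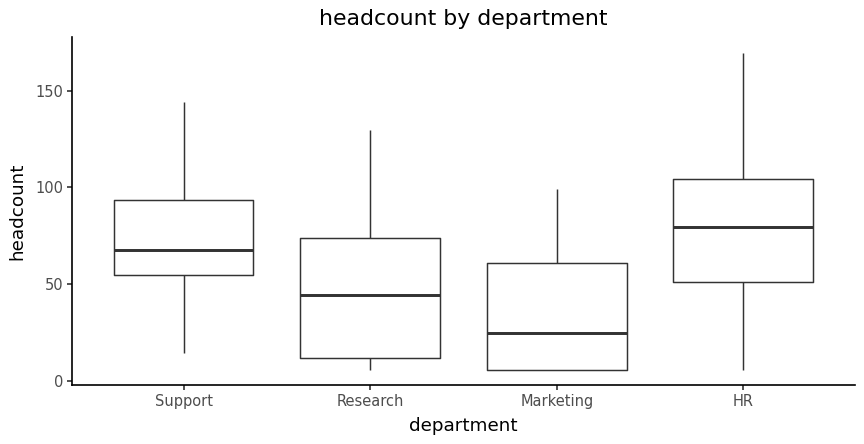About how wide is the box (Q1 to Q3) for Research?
≈ 65

Q3 ≈ 75, Q1 ≈ 10; IQR ≈ 65.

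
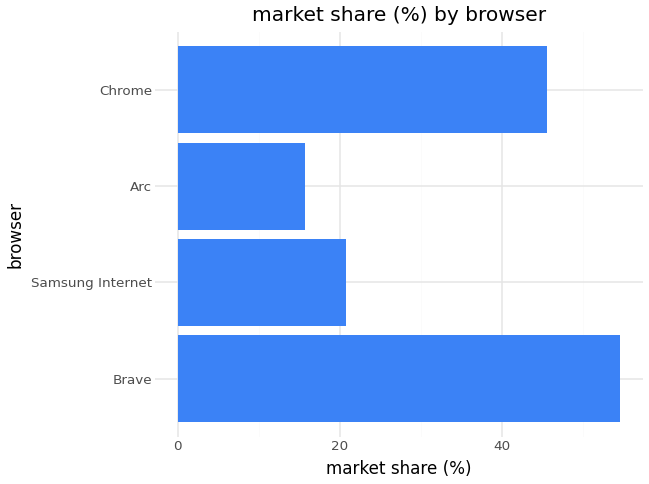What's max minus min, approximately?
Max Brave ≈ 55, min Arc ≈ 15; range ≈ 40.

≈ 40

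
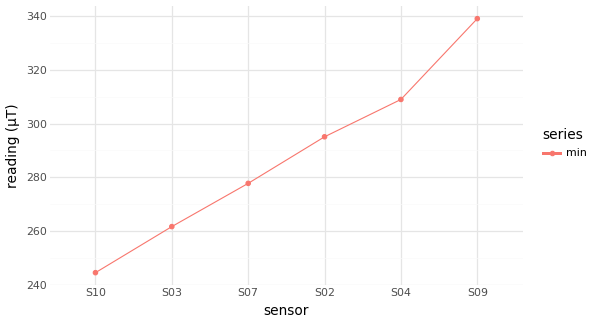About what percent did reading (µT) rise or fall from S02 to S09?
≈ +13.3%

S02 ≈ 300, S09 ≈ 340; (340 − 300) / 300 ≈ +13.3%.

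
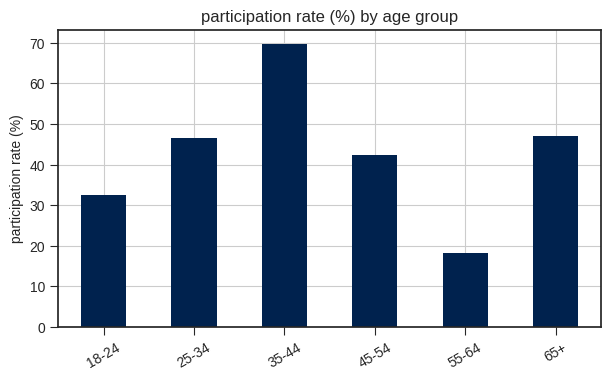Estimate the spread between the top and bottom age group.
Max 35-44 ≈ 70, min 55-64 ≈ 20; range ≈ 50.

≈ 50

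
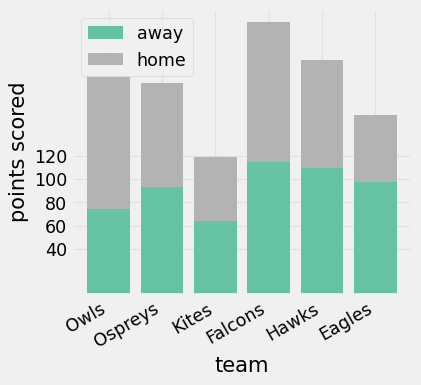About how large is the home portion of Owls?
≈ 100

home top ≈ 180, bottom ≈ 80; segment ≈ 100.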